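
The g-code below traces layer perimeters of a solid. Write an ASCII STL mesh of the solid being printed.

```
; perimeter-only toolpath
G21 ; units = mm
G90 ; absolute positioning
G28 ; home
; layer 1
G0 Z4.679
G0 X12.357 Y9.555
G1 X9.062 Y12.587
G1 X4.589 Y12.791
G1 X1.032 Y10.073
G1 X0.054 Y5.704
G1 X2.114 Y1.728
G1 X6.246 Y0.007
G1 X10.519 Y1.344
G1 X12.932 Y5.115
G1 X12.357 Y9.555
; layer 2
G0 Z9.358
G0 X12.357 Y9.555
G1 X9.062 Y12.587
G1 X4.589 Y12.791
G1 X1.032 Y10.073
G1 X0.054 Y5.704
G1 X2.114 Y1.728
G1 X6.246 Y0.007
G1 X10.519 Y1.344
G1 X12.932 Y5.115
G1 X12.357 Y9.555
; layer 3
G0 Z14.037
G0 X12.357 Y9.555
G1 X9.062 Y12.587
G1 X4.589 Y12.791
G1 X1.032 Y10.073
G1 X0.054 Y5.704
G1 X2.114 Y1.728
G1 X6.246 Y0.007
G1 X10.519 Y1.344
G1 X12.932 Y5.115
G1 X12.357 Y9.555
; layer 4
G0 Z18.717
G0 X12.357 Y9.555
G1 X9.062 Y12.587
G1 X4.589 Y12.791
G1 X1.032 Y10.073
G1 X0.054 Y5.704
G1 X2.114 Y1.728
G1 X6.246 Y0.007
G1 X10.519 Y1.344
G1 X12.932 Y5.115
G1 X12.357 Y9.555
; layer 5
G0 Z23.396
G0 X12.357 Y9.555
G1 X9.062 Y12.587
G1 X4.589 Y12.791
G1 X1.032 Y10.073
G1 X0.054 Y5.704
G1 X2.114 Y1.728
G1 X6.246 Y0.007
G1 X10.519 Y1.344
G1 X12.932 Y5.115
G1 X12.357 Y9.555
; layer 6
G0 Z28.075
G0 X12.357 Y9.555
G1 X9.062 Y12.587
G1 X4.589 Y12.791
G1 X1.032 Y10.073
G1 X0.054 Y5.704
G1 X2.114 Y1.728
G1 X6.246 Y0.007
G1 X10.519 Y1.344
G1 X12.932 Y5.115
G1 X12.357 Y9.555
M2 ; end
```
solid part
  facet normal 0.0000 0.0000 -1.0000
    outer loop
      vertex 4.589 12.791 0.000
      vertex 9.062 12.587 0.000
      vertex 12.357 9.555 0.000
    endloop
  endfacet
  facet normal 0.0000 0.0000 -1.0000
    outer loop
      vertex 1.032 10.073 0.000
      vertex 4.589 12.791 0.000
      vertex 12.357 9.555 0.000
    endloop
  endfacet
  facet normal 0.0000 0.0000 -1.0000
    outer loop
      vertex 0.054 5.704 0.000
      vertex 1.032 10.073 0.000
      vertex 12.357 9.555 0.000
    endloop
  endfacet
  facet normal 0.0000 0.0000 -1.0000
    outer loop
      vertex 2.114 1.728 0.000
      vertex 0.054 5.704 0.000
      vertex 12.357 9.555 0.000
    endloop
  endfacet
  facet normal 0.0000 0.0000 -1.0000
    outer loop
      vertex 6.246 0.007 0.000
      vertex 2.114 1.728 0.000
      vertex 12.357 9.555 0.000
    endloop
  endfacet
  facet normal 0.0000 0.0000 -1.0000
    outer loop
      vertex 10.519 1.344 0.000
      vertex 6.246 0.007 0.000
      vertex 12.357 9.555 0.000
    endloop
  endfacet
  facet normal 0.0000 0.0000 -1.0000
    outer loop
      vertex 12.932 5.115 0.000
      vertex 10.519 1.344 0.000
      vertex 12.357 9.555 0.000
    endloop
  endfacet
  facet normal 0.0000 0.0000 1.0000
    outer loop
      vertex 12.357 9.555 28.075
      vertex 9.062 12.587 28.075
      vertex 4.589 12.791 28.075
    endloop
  endfacet
  facet normal 0.0000 0.0000 1.0000
    outer loop
      vertex 12.357 9.555 28.075
      vertex 4.589 12.791 28.075
      vertex 1.032 10.073 28.075
    endloop
  endfacet
  facet normal 0.0000 0.0000 1.0000
    outer loop
      vertex 12.357 9.555 28.075
      vertex 1.032 10.073 28.075
      vertex 0.054 5.704 28.075
    endloop
  endfacet
  facet normal 0.0000 0.0000 1.0000
    outer loop
      vertex 12.357 9.555 28.075
      vertex 0.054 5.704 28.075
      vertex 2.114 1.728 28.075
    endloop
  endfacet
  facet normal 0.0000 0.0000 1.0000
    outer loop
      vertex 12.357 9.555 28.075
      vertex 2.114 1.728 28.075
      vertex 6.246 0.007 28.075
    endloop
  endfacet
  facet normal 0.0000 0.0000 1.0000
    outer loop
      vertex 12.357 9.555 28.075
      vertex 6.246 0.007 28.075
      vertex 10.519 1.344 28.075
    endloop
  endfacet
  facet normal 0.0000 0.0000 1.0000
    outer loop
      vertex 12.357 9.555 28.075
      vertex 10.519 1.344 28.075
      vertex 12.932 5.115 28.075
    endloop
  endfacet
  facet normal 0.6771 0.7359 0.0000
    outer loop
      vertex 12.357 9.555 0.000
      vertex 9.062 12.587 0.000
      vertex 9.062 12.587 28.075
    endloop
  endfacet
  facet normal 0.6771 0.7359 0.0000
    outer loop
      vertex 12.357 9.555 0.000
      vertex 9.062 12.587 28.075
      vertex 12.357 9.555 28.075
    endloop
  endfacet
  facet normal 0.0456 0.9990 0.0000
    outer loop
      vertex 9.062 12.587 0.000
      vertex 4.589 12.791 0.000
      vertex 4.589 12.791 28.075
    endloop
  endfacet
  facet normal 0.0456 0.9990 0.0000
    outer loop
      vertex 9.062 12.587 0.000
      vertex 4.589 12.791 28.075
      vertex 9.062 12.587 28.075
    endloop
  endfacet
  facet normal -0.6072 0.7946 0.0000
    outer loop
      vertex 4.589 12.791 0.000
      vertex 1.032 10.073 0.000
      vertex 1.032 10.073 28.075
    endloop
  endfacet
  facet normal -0.6072 0.7946 0.0000
    outer loop
      vertex 4.589 12.791 0.000
      vertex 1.032 10.073 28.075
      vertex 4.589 12.791 28.075
    endloop
  endfacet
  facet normal -0.9758 0.2184 0.0000
    outer loop
      vertex 1.032 10.073 0.000
      vertex 0.054 5.704 0.000
      vertex 0.054 5.704 28.075
    endloop
  endfacet
  facet normal -0.9758 0.2184 0.0000
    outer loop
      vertex 1.032 10.073 0.000
      vertex 0.054 5.704 28.075
      vertex 1.032 10.073 28.075
    endloop
  endfacet
  facet normal -0.8879 -0.4600 0.0000
    outer loop
      vertex 0.054 5.704 0.000
      vertex 2.114 1.728 0.000
      vertex 2.114 1.728 28.075
    endloop
  endfacet
  facet normal -0.8879 -0.4600 0.0000
    outer loop
      vertex 0.054 5.704 0.000
      vertex 2.114 1.728 28.075
      vertex 0.054 5.704 28.075
    endloop
  endfacet
  facet normal -0.3845 -0.9231 0.0000
    outer loop
      vertex 2.114 1.728 0.000
      vertex 6.246 0.007 0.000
      vertex 6.246 0.007 28.075
    endloop
  endfacet
  facet normal -0.3845 -0.9231 0.0000
    outer loop
      vertex 2.114 1.728 0.000
      vertex 6.246 0.007 28.075
      vertex 2.114 1.728 28.075
    endloop
  endfacet
  facet normal 0.2986 -0.9544 0.0000
    outer loop
      vertex 6.246 0.007 0.000
      vertex 10.519 1.344 0.000
      vertex 10.519 1.344 28.075
    endloop
  endfacet
  facet normal 0.2986 -0.9544 0.0000
    outer loop
      vertex 6.246 0.007 0.000
      vertex 10.519 1.344 28.075
      vertex 6.246 0.007 28.075
    endloop
  endfacet
  facet normal 0.8423 -0.5390 0.0000
    outer loop
      vertex 10.519 1.344 0.000
      vertex 12.932 5.115 0.000
      vertex 12.932 5.115 28.075
    endloop
  endfacet
  facet normal 0.8423 -0.5390 0.0000
    outer loop
      vertex 10.519 1.344 0.000
      vertex 12.932 5.115 28.075
      vertex 10.519 1.344 28.075
    endloop
  endfacet
  facet normal 0.9917 0.1284 0.0000
    outer loop
      vertex 12.932 5.115 0.000
      vertex 12.357 9.555 0.000
      vertex 12.357 9.555 28.075
    endloop
  endfacet
  facet normal 0.9917 0.1284 0.0000
    outer loop
      vertex 12.932 5.115 0.000
      vertex 12.357 9.555 28.075
      vertex 12.932 5.115 28.075
    endloop
  endfacet
endsolid part

The G0 Z moves step by Δz≈4.679 mm. Every layer's G1 loop is the same polygon, so the solid is a straight extrusion of it from z=0 to z≈28.1. Closing with flat bottom and top caps and triangulating gives 32 facets — a regular 9-sided prism (a cylinder approximated with 9 flat sides), circumscribed radius ≈ 6.54 mm, height ≈ 28.1 mm.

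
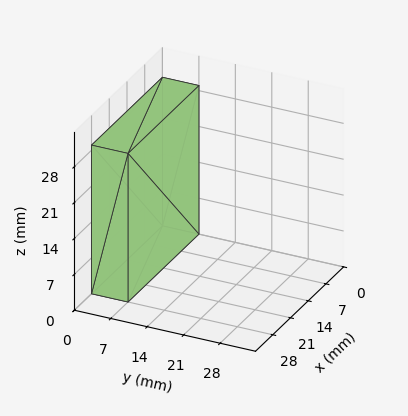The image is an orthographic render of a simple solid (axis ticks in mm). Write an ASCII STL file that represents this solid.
Reading the render: the shape is a rectangular box, roughly 28 × 7 mm footprint and 29 mm tall (dimensions read to the nearest mm from the axis ticks). For the STL, each face is triangulated and given an outward normal.

solid part
  facet normal 0.0000 0.0000 -1.0000
    outer loop
      vertex 28.0 7.0 0.0
      vertex 28.0 0.0 0.0
      vertex 0.0 0.0 0.0
    endloop
  endfacet
  facet normal 0.0000 0.0000 -1.0000
    outer loop
      vertex 0.0 7.0 0.0
      vertex 28.0 7.0 0.0
      vertex 0.0 0.0 0.0
    endloop
  endfacet
  facet normal 0.0000 0.0000 1.0000
    outer loop
      vertex 0.0 0.0 29.0
      vertex 28.0 0.0 29.0
      vertex 28.0 7.0 29.0
    endloop
  endfacet
  facet normal 0.0000 0.0000 1.0000
    outer loop
      vertex 0.0 0.0 29.0
      vertex 28.0 7.0 29.0
      vertex 0.0 7.0 29.0
    endloop
  endfacet
  facet normal 0.0000 -1.0000 0.0000
    outer loop
      vertex 0.0 0.0 0.0
      vertex 28.0 0.0 0.0
      vertex 28.0 0.0 29.0
    endloop
  endfacet
  facet normal 0.0000 -1.0000 0.0000
    outer loop
      vertex 0.0 0.0 0.0
      vertex 28.0 0.0 29.0
      vertex 0.0 0.0 29.0
    endloop
  endfacet
  facet normal 0.0000 1.0000 0.0000
    outer loop
      vertex 28.0 7.0 29.0
      vertex 28.0 7.0 0.0
      vertex 0.0 7.0 0.0
    endloop
  endfacet
  facet normal 0.0000 1.0000 0.0000
    outer loop
      vertex 0.0 7.0 29.0
      vertex 28.0 7.0 29.0
      vertex 0.0 7.0 0.0
    endloop
  endfacet
  facet normal -1.0000 0.0000 0.0000
    outer loop
      vertex 0.0 7.0 29.0
      vertex 0.0 7.0 0.0
      vertex 0.0 0.0 0.0
    endloop
  endfacet
  facet normal -1.0000 0.0000 0.0000
    outer loop
      vertex 0.0 0.0 29.0
      vertex 0.0 7.0 29.0
      vertex 0.0 0.0 0.0
    endloop
  endfacet
  facet normal 1.0000 0.0000 0.0000
    outer loop
      vertex 28.0 0.0 0.0
      vertex 28.0 7.0 0.0
      vertex 28.0 7.0 29.0
    endloop
  endfacet
  facet normal 1.0000 0.0000 0.0000
    outer loop
      vertex 28.0 0.0 0.0
      vertex 28.0 7.0 29.0
      vertex 28.0 0.0 29.0
    endloop
  endfacet
endsolid part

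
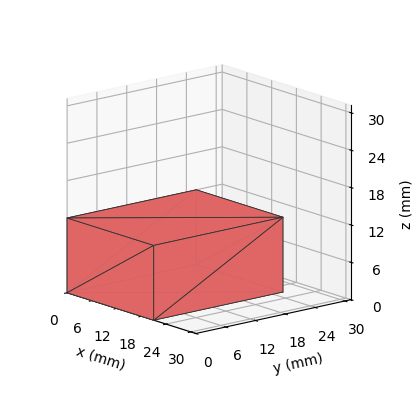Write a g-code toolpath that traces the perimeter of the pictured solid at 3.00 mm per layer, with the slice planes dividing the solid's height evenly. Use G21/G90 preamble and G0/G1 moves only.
Reading the render: the shape is a rectangular box, roughly 21 × 26 mm footprint and 12 mm tall (dimensions read to the nearest mm from the axis ticks). For the g-code, the solid's height is divided into equal slices at the stated Δz and each level perimeter traced with G1 moves after a G0 lift.

; perimeter-only toolpath
G21 ; units = mm
G90 ; absolute positioning
G28 ; home
; layer 1
G0 Z3.00
G0 X0.00 Y0.00
G1 X21.00 Y0.00
G1 X21.00 Y26.00
G1 X0.00 Y26.00
G1 X0.00 Y0.00
; layer 2
G0 Z6.00
G0 X0.00 Y0.00
G1 X21.00 Y0.00
G1 X21.00 Y26.00
G1 X0.00 Y26.00
G1 X0.00 Y0.00
; layer 3
G0 Z9.00
G0 X0.00 Y0.00
G1 X21.00 Y0.00
G1 X21.00 Y26.00
G1 X0.00 Y26.00
G1 X0.00 Y0.00
; layer 4
G0 Z12.00
G0 X0.00 Y0.00
G1 X21.00 Y0.00
G1 X21.00 Y26.00
G1 X0.00 Y26.00
G1 X0.00 Y0.00
M2 ; end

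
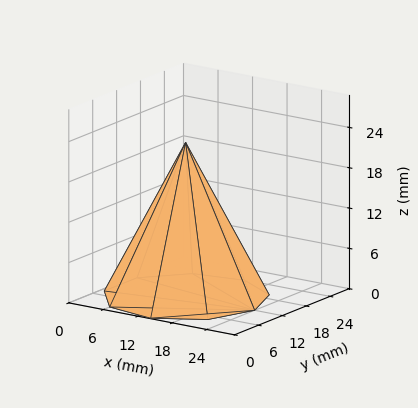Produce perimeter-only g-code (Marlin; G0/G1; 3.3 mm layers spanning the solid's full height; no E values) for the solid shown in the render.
Reading the render: the shape is a regular 9-sided pyramid, base circumscribed radius ≈ 12 mm, apex at z ≈ 23 mm (dimensions read to the nearest mm from the axis ticks). For the g-code, the solid's height is divided into equal slices at the stated Δz and each level perimeter traced with G1 moves after a G0 lift.

; perimeter-only toolpath
G21 ; units = mm
G90 ; absolute positioning
G28 ; home
; layer 1
G0 Z3.3
G0 X22.3 Y12.0
G1 X19.9 Y18.6
G1 X13.8 Y22.1
G1 X6.9 Y20.9
G1 X2.3 Y15.5
G1 X2.3 Y8.5
G1 X6.9 Y3.1
G1 X13.8 Y1.9
G1 X19.9 Y5.4
G1 X22.3 Y12.0
; layer 2
G0 Z6.6
G0 X20.6 Y12.0
G1 X18.6 Y17.5
G1 X13.5 Y20.4
G1 X7.7 Y19.4
G1 X3.9 Y14.9
G1 X3.9 Y9.1
G1 X7.7 Y4.6
G1 X13.5 Y3.6
G1 X18.6 Y6.5
G1 X20.6 Y12.0
; layer 3
G0 Z9.9
G0 X18.9 Y12.0
G1 X17.3 Y16.4
G1 X13.2 Y18.7
G1 X8.6 Y17.9
G1 X5.5 Y14.3
G1 X5.5 Y9.7
G1 X8.6 Y6.1
G1 X13.2 Y5.3
G1 X17.3 Y7.6
G1 X18.9 Y12.0
; layer 4
G0 Z13.1
G0 X17.1 Y12.0
G1 X15.9 Y15.3
G1 X12.9 Y17.1
G1 X9.4 Y16.5
G1 X7.2 Y13.8
G1 X7.2 Y10.2
G1 X9.4 Y7.5
G1 X12.9 Y6.9
G1 X15.9 Y8.7
G1 X17.1 Y12.0
; layer 5
G0 Z16.4
G0 X15.4 Y12.0
G1 X14.6 Y14.2
G1 X12.6 Y15.4
G1 X10.3 Y15.0
G1 X8.8 Y13.2
G1 X8.8 Y10.8
G1 X10.3 Y9.0
G1 X12.6 Y8.6
G1 X14.6 Y9.8
G1 X15.4 Y12.0
; layer 6
G0 Z19.7
G0 X13.7 Y12.0
G1 X13.3 Y13.1
G1 X12.3 Y13.7
G1 X11.1 Y13.5
G1 X10.4 Y12.6
G1 X10.4 Y11.4
G1 X11.1 Y10.5
G1 X12.3 Y10.3
G1 X13.3 Y10.9
G1 X13.7 Y12.0
M2 ; end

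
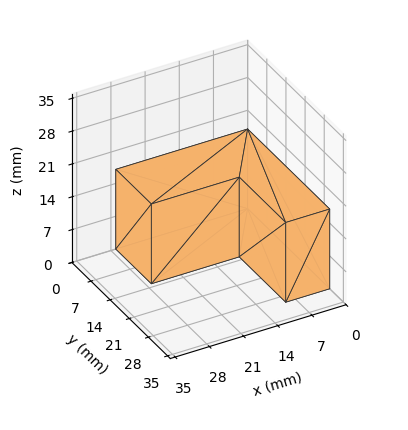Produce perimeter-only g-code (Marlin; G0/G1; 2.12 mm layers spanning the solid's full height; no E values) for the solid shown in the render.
Reading the render: the shape is an L-shaped prism: outer 27 × 30 mm, arm thicknesses ≈ 13 mm (horizontal) and 9 mm (vertical), extruded 17 mm in z (dimensions read to the nearest mm from the axis ticks). For the g-code, the solid's height is divided into equal slices at the stated Δz and each level perimeter traced with G1 moves after a G0 lift.

; perimeter-only toolpath
G21 ; units = mm
G90 ; absolute positioning
G28 ; home
; layer 1
G0 Z2.12
G0 X0.00 Y0.00
G1 X27.00 Y0.00
G1 X27.00 Y13.00
G1 X9.00 Y13.00
G1 X9.00 Y30.00
G1 X0.00 Y30.00
G1 X0.00 Y0.00
; layer 2
G0 Z4.25
G0 X0.00 Y0.00
G1 X27.00 Y0.00
G1 X27.00 Y13.00
G1 X9.00 Y13.00
G1 X9.00 Y30.00
G1 X0.00 Y30.00
G1 X0.00 Y0.00
; layer 3
G0 Z6.38
G0 X0.00 Y0.00
G1 X27.00 Y0.00
G1 X27.00 Y13.00
G1 X9.00 Y13.00
G1 X9.00 Y30.00
G1 X0.00 Y30.00
G1 X0.00 Y0.00
; layer 4
G0 Z8.50
G0 X0.00 Y0.00
G1 X27.00 Y0.00
G1 X27.00 Y13.00
G1 X9.00 Y13.00
G1 X9.00 Y30.00
G1 X0.00 Y30.00
G1 X0.00 Y0.00
; layer 5
G0 Z10.62
G0 X0.00 Y0.00
G1 X27.00 Y0.00
G1 X27.00 Y13.00
G1 X9.00 Y13.00
G1 X9.00 Y30.00
G1 X0.00 Y30.00
G1 X0.00 Y0.00
; layer 6
G0 Z12.75
G0 X0.00 Y0.00
G1 X27.00 Y0.00
G1 X27.00 Y13.00
G1 X9.00 Y13.00
G1 X9.00 Y30.00
G1 X0.00 Y30.00
G1 X0.00 Y0.00
; layer 7
G0 Z14.88
G0 X0.00 Y0.00
G1 X27.00 Y0.00
G1 X27.00 Y13.00
G1 X9.00 Y13.00
G1 X9.00 Y30.00
G1 X0.00 Y30.00
G1 X0.00 Y0.00
; layer 8
G0 Z17.00
G0 X0.00 Y0.00
G1 X27.00 Y0.00
G1 X27.00 Y13.00
G1 X9.00 Y13.00
G1 X9.00 Y30.00
G1 X0.00 Y30.00
G1 X0.00 Y0.00
M2 ; end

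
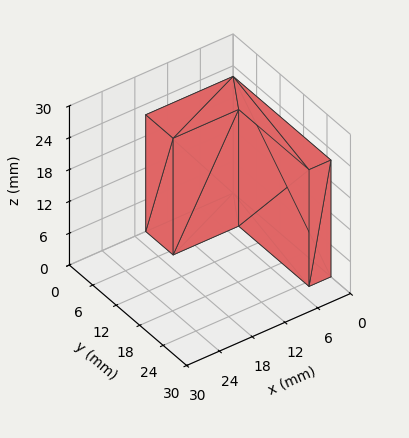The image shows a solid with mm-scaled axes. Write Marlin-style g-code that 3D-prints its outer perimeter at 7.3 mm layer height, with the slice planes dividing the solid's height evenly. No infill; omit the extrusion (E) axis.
Reading the render: the shape is an L-shaped prism: outer 16 × 25 mm, arm thicknesses ≈ 7 mm (horizontal) and 4 mm (vertical), extruded 22 mm in z (dimensions read to the nearest mm from the axis ticks). For the g-code, the solid's height is divided into equal slices at the stated Δz and each level perimeter traced with G1 moves after a G0 lift.

; perimeter-only toolpath
G21 ; units = mm
G90 ; absolute positioning
G28 ; home
; layer 1
G0 Z7.3
G0 X0.0 Y0.0
G1 X16.0 Y0.0
G1 X16.0 Y7.0
G1 X4.0 Y7.0
G1 X4.0 Y25.0
G1 X0.0 Y25.0
G1 X0.0 Y0.0
; layer 2
G0 Z14.7
G0 X0.0 Y0.0
G1 X16.0 Y0.0
G1 X16.0 Y7.0
G1 X4.0 Y7.0
G1 X4.0 Y25.0
G1 X0.0 Y25.0
G1 X0.0 Y0.0
; layer 3
G0 Z22.0
G0 X0.0 Y0.0
G1 X16.0 Y0.0
G1 X16.0 Y7.0
G1 X4.0 Y7.0
G1 X4.0 Y25.0
G1 X0.0 Y25.0
G1 X0.0 Y0.0
M2 ; end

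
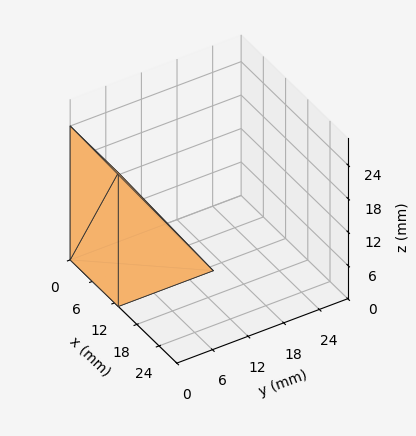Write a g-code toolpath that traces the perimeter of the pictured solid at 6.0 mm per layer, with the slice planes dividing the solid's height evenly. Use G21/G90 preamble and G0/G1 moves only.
Reading the render: the shape is a wedge (ramp): 13 × 16 mm base, rising to 24 mm along the y=0 edge and sloping linearly to z=0 at y=16 (dimensions read to the nearest mm from the axis ticks). For the g-code, the solid's height is divided into equal slices at the stated Δz and each level perimeter traced with G1 moves after a G0 lift.

; perimeter-only toolpath
G21 ; units = mm
G90 ; absolute positioning
G28 ; home
; layer 1
G0 Z6.0
G0 X0.0 Y0.0
G1 X13.0 Y0.0
G1 X13.0 Y12.0
G1 X0.0 Y12.0
G1 X0.0 Y0.0
; layer 2
G0 Z12.0
G0 X0.0 Y0.0
G1 X13.0 Y0.0
G1 X13.0 Y8.0
G1 X0.0 Y8.0
G1 X0.0 Y0.0
; layer 3
G0 Z18.0
G0 X0.0 Y0.0
G1 X13.0 Y0.0
G1 X13.0 Y4.0
G1 X0.0 Y4.0
G1 X0.0 Y0.0
M2 ; end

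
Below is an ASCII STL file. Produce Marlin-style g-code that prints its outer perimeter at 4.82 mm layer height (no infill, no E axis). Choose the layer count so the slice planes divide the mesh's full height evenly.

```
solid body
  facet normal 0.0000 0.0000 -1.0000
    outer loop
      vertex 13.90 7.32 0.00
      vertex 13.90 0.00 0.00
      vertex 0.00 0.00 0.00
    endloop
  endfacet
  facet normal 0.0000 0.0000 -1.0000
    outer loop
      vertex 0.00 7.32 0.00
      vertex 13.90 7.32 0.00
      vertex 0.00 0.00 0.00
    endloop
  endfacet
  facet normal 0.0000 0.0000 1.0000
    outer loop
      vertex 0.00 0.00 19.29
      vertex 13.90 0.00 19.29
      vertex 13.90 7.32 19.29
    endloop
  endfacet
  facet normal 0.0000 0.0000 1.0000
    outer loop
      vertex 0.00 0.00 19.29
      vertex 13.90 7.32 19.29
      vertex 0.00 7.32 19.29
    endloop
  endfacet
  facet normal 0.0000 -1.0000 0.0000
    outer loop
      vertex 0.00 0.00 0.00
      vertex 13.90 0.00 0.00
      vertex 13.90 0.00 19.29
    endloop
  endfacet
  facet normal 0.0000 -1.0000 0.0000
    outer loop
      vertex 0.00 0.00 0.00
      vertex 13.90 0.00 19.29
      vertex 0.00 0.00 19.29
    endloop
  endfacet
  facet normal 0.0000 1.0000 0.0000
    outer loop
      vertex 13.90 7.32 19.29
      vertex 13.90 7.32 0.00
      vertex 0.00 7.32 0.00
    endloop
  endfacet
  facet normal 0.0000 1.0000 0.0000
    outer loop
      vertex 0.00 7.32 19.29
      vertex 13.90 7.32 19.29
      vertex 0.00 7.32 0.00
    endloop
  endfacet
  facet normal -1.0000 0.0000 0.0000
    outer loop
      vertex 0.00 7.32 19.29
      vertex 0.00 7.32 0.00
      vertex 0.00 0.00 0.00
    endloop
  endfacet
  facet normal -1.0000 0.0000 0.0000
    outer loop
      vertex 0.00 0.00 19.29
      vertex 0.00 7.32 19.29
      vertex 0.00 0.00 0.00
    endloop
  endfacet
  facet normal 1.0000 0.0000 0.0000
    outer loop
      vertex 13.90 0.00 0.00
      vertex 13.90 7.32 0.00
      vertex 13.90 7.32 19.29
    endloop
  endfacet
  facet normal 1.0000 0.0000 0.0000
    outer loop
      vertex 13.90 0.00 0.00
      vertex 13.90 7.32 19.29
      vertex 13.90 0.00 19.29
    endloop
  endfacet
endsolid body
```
; perimeter-only toolpath
G21 ; units = mm
G90 ; absolute positioning
G28 ; home
; layer 1
G0 Z4.82
G0 X0.00 Y0.00
G1 X13.90 Y0.00
G1 X13.90 Y7.32
G1 X0.00 Y7.32
G1 X0.00 Y0.00
; layer 2
G0 Z9.64
G0 X0.00 Y0.00
G1 X13.90 Y0.00
G1 X13.90 Y7.32
G1 X0.00 Y7.32
G1 X0.00 Y0.00
; layer 3
G0 Z14.47
G0 X0.00 Y0.00
G1 X13.90 Y0.00
G1 X13.90 Y7.32
G1 X0.00 Y7.32
G1 X0.00 Y0.00
; layer 4
G0 Z19.29
G0 X0.00 Y0.00
G1 X13.90 Y0.00
G1 X13.90 Y7.32
G1 X0.00 Y7.32
G1 X0.00 Y0.00
M2 ; end

The solid is a rectangular box, roughly 13.9 × 7.32 mm footprint and 19.3 mm tall. Slicing at Δz = 4.82 mm — 4 equal slices spanning the solid's height, so layer i sits at z = i·h/4 — gives 4 non-empty perimeters. Each is a 4-segment closed polygon; G0 lifts to the layer z and rapids to the start vertex, then G1 traces the edges.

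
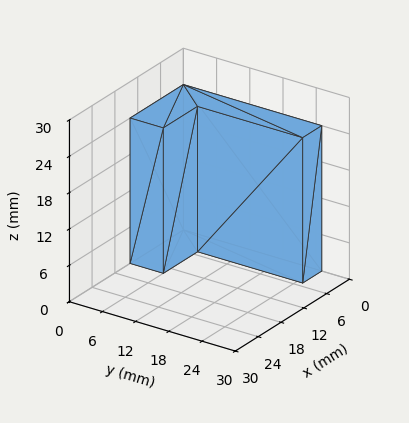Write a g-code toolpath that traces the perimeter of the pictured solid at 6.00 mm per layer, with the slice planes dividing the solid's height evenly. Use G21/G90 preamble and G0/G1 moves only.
Reading the render: the shape is an L-shaped prism: outer 14 × 25 mm, arm thicknesses ≈ 6 mm (horizontal) and 5 mm (vertical), extruded 24 mm in z (dimensions read to the nearest mm from the axis ticks). For the g-code, the solid's height is divided into equal slices at the stated Δz and each level perimeter traced with G1 moves after a G0 lift.

; perimeter-only toolpath
G21 ; units = mm
G90 ; absolute positioning
G28 ; home
; layer 1
G0 Z6.00
G0 X0.00 Y0.00
G1 X14.00 Y0.00
G1 X14.00 Y6.00
G1 X5.00 Y6.00
G1 X5.00 Y25.00
G1 X0.00 Y25.00
G1 X0.00 Y0.00
; layer 2
G0 Z12.00
G0 X0.00 Y0.00
G1 X14.00 Y0.00
G1 X14.00 Y6.00
G1 X5.00 Y6.00
G1 X5.00 Y25.00
G1 X0.00 Y25.00
G1 X0.00 Y0.00
; layer 3
G0 Z18.00
G0 X0.00 Y0.00
G1 X14.00 Y0.00
G1 X14.00 Y6.00
G1 X5.00 Y6.00
G1 X5.00 Y25.00
G1 X0.00 Y25.00
G1 X0.00 Y0.00
; layer 4
G0 Z24.00
G0 X0.00 Y0.00
G1 X14.00 Y0.00
G1 X14.00 Y6.00
G1 X5.00 Y6.00
G1 X5.00 Y25.00
G1 X0.00 Y25.00
G1 X0.00 Y0.00
M2 ; end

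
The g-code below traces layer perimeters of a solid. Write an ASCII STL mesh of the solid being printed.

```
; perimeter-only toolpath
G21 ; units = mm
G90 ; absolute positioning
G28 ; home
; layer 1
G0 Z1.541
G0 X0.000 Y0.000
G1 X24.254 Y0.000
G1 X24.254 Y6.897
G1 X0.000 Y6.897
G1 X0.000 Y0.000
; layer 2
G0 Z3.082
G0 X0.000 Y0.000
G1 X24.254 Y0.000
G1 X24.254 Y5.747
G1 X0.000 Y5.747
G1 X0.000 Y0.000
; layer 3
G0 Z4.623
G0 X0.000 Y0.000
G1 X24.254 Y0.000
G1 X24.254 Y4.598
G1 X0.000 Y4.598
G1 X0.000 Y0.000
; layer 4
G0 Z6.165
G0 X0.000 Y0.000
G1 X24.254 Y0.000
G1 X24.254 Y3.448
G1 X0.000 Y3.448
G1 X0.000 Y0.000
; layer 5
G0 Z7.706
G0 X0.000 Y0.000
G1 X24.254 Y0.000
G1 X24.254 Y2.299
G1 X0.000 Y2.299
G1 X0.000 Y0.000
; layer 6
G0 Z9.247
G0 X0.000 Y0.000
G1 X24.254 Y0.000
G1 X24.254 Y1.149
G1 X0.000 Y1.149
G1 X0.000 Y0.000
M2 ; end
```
solid part
  facet normal 0.0000 0.0000 -1.0000
    outer loop
      vertex 24.254 8.046 0.000
      vertex 24.254 0.000 0.000
      vertex 0.000 0.000 0.000
    endloop
  endfacet
  facet normal 0.0000 0.0000 -1.0000
    outer loop
      vertex 0.000 8.046 0.000
      vertex 24.254 8.046 0.000
      vertex 0.000 0.000 0.000
    endloop
  endfacet
  facet normal 0.0000 -1.0000 0.0000
    outer loop
      vertex 0.000 0.000 0.000
      vertex 24.254 0.000 0.000
      vertex 24.254 0.000 10.788
    endloop
  endfacet
  facet normal 0.0000 -1.0000 0.0000
    outer loop
      vertex 0.000 0.000 0.000
      vertex 24.254 0.000 10.788
      vertex 0.000 0.000 10.788
    endloop
  endfacet
  facet normal 0.0000 0.8016 0.5979
    outer loop
      vertex 0.000 0.000 10.788
      vertex 24.254 0.000 10.788
      vertex 24.254 8.046 0.000
    endloop
  endfacet
  facet normal 0.0000 0.8016 0.5979
    outer loop
      vertex 0.000 0.000 10.788
      vertex 24.254 8.046 0.000
      vertex 0.000 8.046 0.000
    endloop
  endfacet
  facet normal -1.0000 0.0000 0.0000
    outer loop
      vertex 0.000 0.000 10.788
      vertex 0.000 8.046 0.000
      vertex 0.000 0.000 0.000
    endloop
  endfacet
  facet normal 1.0000 0.0000 0.0000
    outer loop
      vertex 24.254 0.000 0.000
      vertex 24.254 8.046 0.000
      vertex 24.254 0.000 10.788
    endloop
  endfacet
endsolid part

The G0 Z moves step by Δz≈1.541 mm. The G1 loops shrink linearly with z, so the solid tapers from its base footprint up to z≈10.8. Closing with a flat bottom cap and the tapered top and triangulating gives 8 facets — a wedge (ramp): 24.3 × 8.05 mm base, rising to 10.8 mm along the y=0 edge and sloping linearly to z=0 at y=8.05.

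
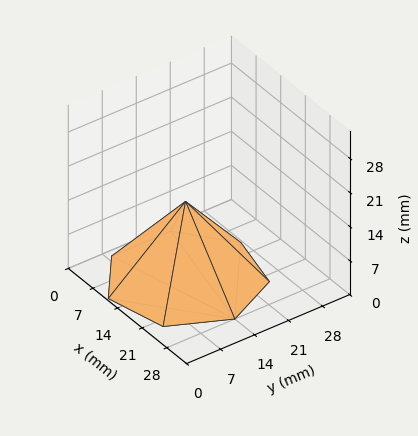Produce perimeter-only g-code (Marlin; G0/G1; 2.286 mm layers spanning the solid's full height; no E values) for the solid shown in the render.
Reading the render: the shape is a regular 7-sided pyramid, base circumscribed radius ≈ 14 mm, apex at z ≈ 16 mm (dimensions read to the nearest mm from the axis ticks). For the g-code, the solid's height is divided into equal slices at the stated Δz and each level perimeter traced with G1 moves after a G0 lift.

; perimeter-only toolpath
G21 ; units = mm
G90 ; absolute positioning
G28 ; home
; layer 1
G0 Z2.286
G0 X26.000 Y14.000
G1 X21.482 Y23.382
G1 X11.330 Y25.699
G1 X3.188 Y19.206
G1 X3.188 Y8.794
G1 X11.330 Y2.301
G1 X21.482 Y4.618
G1 X26.000 Y14.000
; layer 2
G0 Z4.571
G0 X24.000 Y14.000
G1 X20.235 Y21.819
G1 X11.775 Y23.749
G1 X4.990 Y18.339
G1 X4.990 Y9.661
G1 X11.775 Y4.251
G1 X20.235 Y6.181
G1 X24.000 Y14.000
; layer 3
G0 Z6.857
G0 X22.000 Y14.000
G1 X18.988 Y20.255
G1 X12.220 Y21.799
G1 X6.792 Y17.471
G1 X6.792 Y10.529
G1 X12.220 Y6.201
G1 X18.988 Y7.745
G1 X22.000 Y14.000
; layer 4
G0 Z9.143
G0 X20.000 Y14.000
G1 X17.741 Y18.691
G1 X12.665 Y19.850
G1 X8.594 Y16.603
G1 X8.594 Y11.397
G1 X12.665 Y8.150
G1 X17.741 Y9.309
G1 X20.000 Y14.000
; layer 5
G0 Z11.429
G0 X18.000 Y14.000
G1 X16.494 Y17.127
G1 X13.110 Y17.900
G1 X10.396 Y15.735
G1 X10.396 Y12.265
G1 X13.110 Y10.100
G1 X16.494 Y10.873
G1 X18.000 Y14.000
; layer 6
G0 Z13.714
G0 X16.000 Y14.000
G1 X15.247 Y15.564
G1 X13.555 Y15.950
G1 X12.198 Y14.868
G1 X12.198 Y13.132
G1 X13.555 Y12.050
G1 X15.247 Y12.436
G1 X16.000 Y14.000
M2 ; end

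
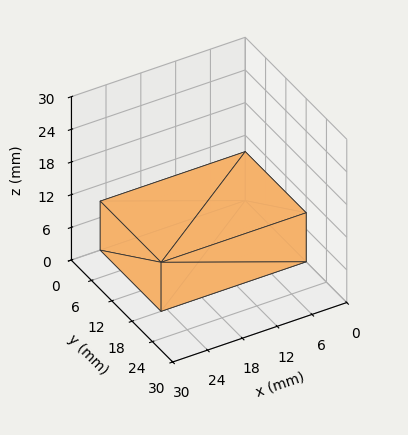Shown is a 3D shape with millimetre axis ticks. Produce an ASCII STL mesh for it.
Reading the render: the shape is a rectangular box, roughly 25 × 18 mm footprint and 9 mm tall (dimensions read to the nearest mm from the axis ticks). For the STL, each face is triangulated and given an outward normal.

solid part
  facet normal 0.0000 0.0000 -1.0000
    outer loop
      vertex 25.00 18.00 0.00
      vertex 25.00 0.00 0.00
      vertex 0.00 0.00 0.00
    endloop
  endfacet
  facet normal 0.0000 0.0000 -1.0000
    outer loop
      vertex 0.00 18.00 0.00
      vertex 25.00 18.00 0.00
      vertex 0.00 0.00 0.00
    endloop
  endfacet
  facet normal 0.0000 0.0000 1.0000
    outer loop
      vertex 0.00 0.00 9.00
      vertex 25.00 0.00 9.00
      vertex 25.00 18.00 9.00
    endloop
  endfacet
  facet normal 0.0000 0.0000 1.0000
    outer loop
      vertex 0.00 0.00 9.00
      vertex 25.00 18.00 9.00
      vertex 0.00 18.00 9.00
    endloop
  endfacet
  facet normal 0.0000 -1.0000 0.0000
    outer loop
      vertex 0.00 0.00 0.00
      vertex 25.00 0.00 0.00
      vertex 25.00 0.00 9.00
    endloop
  endfacet
  facet normal 0.0000 -1.0000 0.0000
    outer loop
      vertex 0.00 0.00 0.00
      vertex 25.00 0.00 9.00
      vertex 0.00 0.00 9.00
    endloop
  endfacet
  facet normal 0.0000 1.0000 0.0000
    outer loop
      vertex 25.00 18.00 9.00
      vertex 25.00 18.00 0.00
      vertex 0.00 18.00 0.00
    endloop
  endfacet
  facet normal 0.0000 1.0000 0.0000
    outer loop
      vertex 0.00 18.00 9.00
      vertex 25.00 18.00 9.00
      vertex 0.00 18.00 0.00
    endloop
  endfacet
  facet normal -1.0000 0.0000 0.0000
    outer loop
      vertex 0.00 18.00 9.00
      vertex 0.00 18.00 0.00
      vertex 0.00 0.00 0.00
    endloop
  endfacet
  facet normal -1.0000 0.0000 0.0000
    outer loop
      vertex 0.00 0.00 9.00
      vertex 0.00 18.00 9.00
      vertex 0.00 0.00 0.00
    endloop
  endfacet
  facet normal 1.0000 0.0000 0.0000
    outer loop
      vertex 25.00 0.00 0.00
      vertex 25.00 18.00 0.00
      vertex 25.00 18.00 9.00
    endloop
  endfacet
  facet normal 1.0000 0.0000 0.0000
    outer loop
      vertex 25.00 0.00 0.00
      vertex 25.00 18.00 9.00
      vertex 25.00 0.00 9.00
    endloop
  endfacet
endsolid part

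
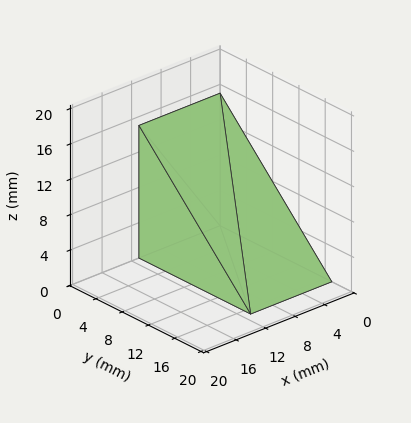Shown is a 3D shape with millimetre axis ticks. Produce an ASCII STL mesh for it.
Reading the render: the shape is a wedge (ramp): 11 × 17 mm base, rising to 15 mm along the y=0 edge and sloping linearly to z=0 at y=17 (dimensions read to the nearest mm from the axis ticks). For the STL, each face is triangulated and given an outward normal.

solid part
  facet normal 0.0000 0.0000 -1.0000
    outer loop
      vertex 11.00 17.00 0.00
      vertex 11.00 0.00 0.00
      vertex 0.00 0.00 0.00
    endloop
  endfacet
  facet normal 0.0000 0.0000 -1.0000
    outer loop
      vertex 0.00 17.00 0.00
      vertex 11.00 17.00 0.00
      vertex 0.00 0.00 0.00
    endloop
  endfacet
  facet normal 0.0000 -1.0000 0.0000
    outer loop
      vertex 0.00 0.00 0.00
      vertex 11.00 0.00 0.00
      vertex 11.00 0.00 15.00
    endloop
  endfacet
  facet normal 0.0000 -1.0000 0.0000
    outer loop
      vertex 0.00 0.00 0.00
      vertex 11.00 0.00 15.00
      vertex 0.00 0.00 15.00
    endloop
  endfacet
  facet normal 0.0000 0.6616 0.7498
    outer loop
      vertex 0.00 0.00 15.00
      vertex 11.00 0.00 15.00
      vertex 11.00 17.00 0.00
    endloop
  endfacet
  facet normal 0.0000 0.6616 0.7498
    outer loop
      vertex 0.00 0.00 15.00
      vertex 11.00 17.00 0.00
      vertex 0.00 17.00 0.00
    endloop
  endfacet
  facet normal -1.0000 0.0000 0.0000
    outer loop
      vertex 0.00 0.00 15.00
      vertex 0.00 17.00 0.00
      vertex 0.00 0.00 0.00
    endloop
  endfacet
  facet normal 1.0000 0.0000 0.0000
    outer loop
      vertex 11.00 0.00 0.00
      vertex 11.00 17.00 0.00
      vertex 11.00 0.00 15.00
    endloop
  endfacet
endsolid part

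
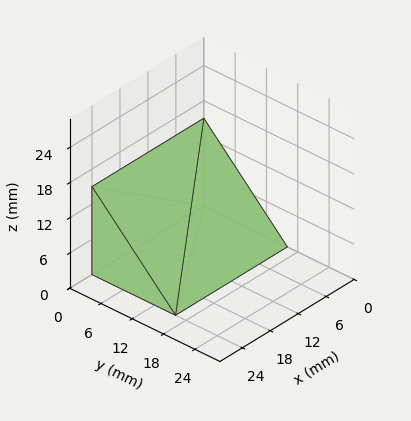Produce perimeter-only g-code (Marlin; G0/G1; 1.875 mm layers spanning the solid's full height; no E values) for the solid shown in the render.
Reading the render: the shape is a wedge (ramp): 24 × 16 mm base, rising to 15 mm along the y=0 edge and sloping linearly to z=0 at y=16 (dimensions read to the nearest mm from the axis ticks). For the g-code, the solid's height is divided into equal slices at the stated Δz and each level perimeter traced with G1 moves after a G0 lift.

; perimeter-only toolpath
G21 ; units = mm
G90 ; absolute positioning
G28 ; home
; layer 1
G0 Z1.875
G0 X0.000 Y0.000
G1 X24.000 Y0.000
G1 X24.000 Y14.000
G1 X0.000 Y14.000
G1 X0.000 Y0.000
; layer 2
G0 Z3.750
G0 X0.000 Y0.000
G1 X24.000 Y0.000
G1 X24.000 Y12.000
G1 X0.000 Y12.000
G1 X0.000 Y0.000
; layer 3
G0 Z5.625
G0 X0.000 Y0.000
G1 X24.000 Y0.000
G1 X24.000 Y10.000
G1 X0.000 Y10.000
G1 X0.000 Y0.000
; layer 4
G0 Z7.500
G0 X0.000 Y0.000
G1 X24.000 Y0.000
G1 X24.000 Y8.000
G1 X0.000 Y8.000
G1 X0.000 Y0.000
; layer 5
G0 Z9.375
G0 X0.000 Y0.000
G1 X24.000 Y0.000
G1 X24.000 Y6.000
G1 X0.000 Y6.000
G1 X0.000 Y0.000
; layer 6
G0 Z11.250
G0 X0.000 Y0.000
G1 X24.000 Y0.000
G1 X24.000 Y4.000
G1 X0.000 Y4.000
G1 X0.000 Y0.000
; layer 7
G0 Z13.125
G0 X0.000 Y0.000
G1 X24.000 Y0.000
G1 X24.000 Y2.000
G1 X0.000 Y2.000
G1 X0.000 Y0.000
M2 ; end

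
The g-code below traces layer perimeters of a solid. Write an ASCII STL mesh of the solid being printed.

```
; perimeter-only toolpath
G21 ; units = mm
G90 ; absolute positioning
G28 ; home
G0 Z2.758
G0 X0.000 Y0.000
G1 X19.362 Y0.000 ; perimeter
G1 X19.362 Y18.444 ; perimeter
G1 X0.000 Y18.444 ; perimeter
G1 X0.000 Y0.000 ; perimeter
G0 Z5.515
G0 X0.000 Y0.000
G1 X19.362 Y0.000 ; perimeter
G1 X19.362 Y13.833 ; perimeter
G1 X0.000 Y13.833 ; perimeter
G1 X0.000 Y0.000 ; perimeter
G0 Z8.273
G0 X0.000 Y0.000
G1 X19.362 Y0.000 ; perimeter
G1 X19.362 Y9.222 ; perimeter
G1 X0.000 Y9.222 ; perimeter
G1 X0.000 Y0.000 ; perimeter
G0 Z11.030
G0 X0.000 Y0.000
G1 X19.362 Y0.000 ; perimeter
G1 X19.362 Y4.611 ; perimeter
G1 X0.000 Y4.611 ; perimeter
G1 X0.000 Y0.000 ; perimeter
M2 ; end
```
solid part
  facet normal 0.0000 0.0000 -1.0000
    outer loop
      vertex 19.362 23.055 0.000
      vertex 19.362 0.000 0.000
      vertex 0.000 0.000 0.000
    endloop
  endfacet
  facet normal 0.0000 0.0000 -1.0000
    outer loop
      vertex 0.000 23.055 0.000
      vertex 19.362 23.055 0.000
      vertex 0.000 0.000 0.000
    endloop
  endfacet
  facet normal 0.0000 -1.0000 0.0000
    outer loop
      vertex 0.000 0.000 0.000
      vertex 19.362 0.000 0.000
      vertex 19.362 0.000 13.788
    endloop
  endfacet
  facet normal 0.0000 -1.0000 0.0000
    outer loop
      vertex 0.000 0.000 0.000
      vertex 19.362 0.000 13.788
      vertex 0.000 0.000 13.788
    endloop
  endfacet
  facet normal 0.0000 0.5133 0.8582
    outer loop
      vertex 0.000 0.000 13.788
      vertex 19.362 0.000 13.788
      vertex 19.362 23.055 0.000
    endloop
  endfacet
  facet normal 0.0000 0.5133 0.8582
    outer loop
      vertex 0.000 0.000 13.788
      vertex 19.362 23.055 0.000
      vertex 0.000 23.055 0.000
    endloop
  endfacet
  facet normal -1.0000 0.0000 0.0000
    outer loop
      vertex 0.000 0.000 13.788
      vertex 0.000 23.055 0.000
      vertex 0.000 0.000 0.000
    endloop
  endfacet
  facet normal 1.0000 0.0000 0.0000
    outer loop
      vertex 19.362 0.000 0.000
      vertex 19.362 23.055 0.000
      vertex 19.362 0.000 13.788
    endloop
  endfacet
endsolid part

The G0 Z moves step by Δz≈2.758 mm. The G1 loops shrink linearly with z, so the solid tapers from its base footprint up to z≈13.8. Closing with a flat bottom cap and the tapered top and triangulating gives 8 facets — a wedge (ramp): 19.4 × 23.1 mm base, rising to 13.8 mm along the y=0 edge and sloping linearly to z=0 at y=23.1.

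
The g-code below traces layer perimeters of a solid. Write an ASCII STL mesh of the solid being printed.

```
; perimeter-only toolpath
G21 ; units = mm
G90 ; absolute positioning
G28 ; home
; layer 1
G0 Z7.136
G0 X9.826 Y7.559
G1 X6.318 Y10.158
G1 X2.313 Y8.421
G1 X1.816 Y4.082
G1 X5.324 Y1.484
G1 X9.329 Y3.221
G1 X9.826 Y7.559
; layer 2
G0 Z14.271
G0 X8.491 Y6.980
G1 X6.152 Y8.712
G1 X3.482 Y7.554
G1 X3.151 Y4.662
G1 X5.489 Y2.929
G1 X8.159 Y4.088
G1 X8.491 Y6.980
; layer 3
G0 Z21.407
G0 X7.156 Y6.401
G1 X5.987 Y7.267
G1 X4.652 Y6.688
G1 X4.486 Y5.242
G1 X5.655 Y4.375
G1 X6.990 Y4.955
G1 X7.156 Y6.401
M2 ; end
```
solid part
  facet normal 0.0000 0.0000 -1.0000
    outer loop
      vertex 1.144 9.287 0.000
      vertex 6.484 11.604 0.000
      vertex 11.161 8.139 0.000
    endloop
  endfacet
  facet normal 0.0000 0.0000 -1.0000
    outer loop
      vertex 0.481 3.503 0.000
      vertex 1.144 9.287 0.000
      vertex 11.161 8.139 0.000
    endloop
  endfacet
  facet normal 0.0000 0.0000 -1.0000
    outer loop
      vertex 5.158 0.038 0.000
      vertex 0.481 3.503 0.000
      vertex 11.161 8.139 0.000
    endloop
  endfacet
  facet normal 0.0000 0.0000 -1.0000
    outer loop
      vertex 10.498 2.355 0.000
      vertex 5.158 0.038 0.000
      vertex 11.161 8.139 0.000
    endloop
  endfacet
  facet normal 0.5862 0.7913 0.1739
    outer loop
      vertex 11.161 8.139 0.000
      vertex 6.484 11.604 0.000
      vertex 5.821 5.821 28.542
    endloop
  endfacet
  facet normal -0.3920 0.9034 0.1739
    outer loop
      vertex 6.484 11.604 0.000
      vertex 1.144 9.287 0.000
      vertex 5.821 5.821 28.542
    endloop
  endfacet
  facet normal -0.9784 0.1121 0.1739
    outer loop
      vertex 1.144 9.287 0.000
      vertex 0.481 3.503 0.000
      vertex 5.821 5.821 28.542
    endloop
  endfacet
  facet normal -0.5862 -0.7913 0.1739
    outer loop
      vertex 0.481 3.503 0.000
      vertex 5.158 0.038 0.000
      vertex 5.821 5.821 28.542
    endloop
  endfacet
  facet normal 0.3920 -0.9034 0.1739
    outer loop
      vertex 5.158 0.038 0.000
      vertex 10.498 2.355 0.000
      vertex 5.821 5.821 28.542
    endloop
  endfacet
  facet normal 0.9784 -0.1121 0.1739
    outer loop
      vertex 10.498 2.355 0.000
      vertex 11.161 8.139 0.000
      vertex 5.821 5.821 28.542
    endloop
  endfacet
endsolid part

The G0 Z moves step by Δz≈7.136 mm. The G1 loops shrink linearly with z, so the solid tapers from its base footprint up to z≈28.5. Closing with a flat bottom cap and the tapered top and triangulating gives 10 facets — a regular 6-sided pyramid, base circumscribed radius ≈ 5.82 mm, apex at z ≈ 28.5 mm.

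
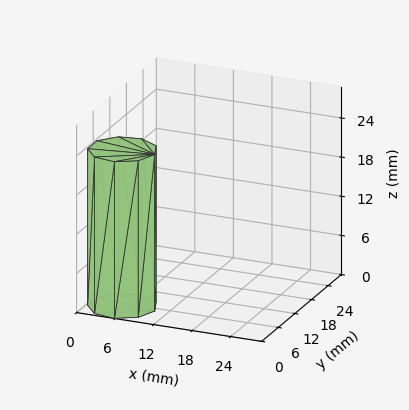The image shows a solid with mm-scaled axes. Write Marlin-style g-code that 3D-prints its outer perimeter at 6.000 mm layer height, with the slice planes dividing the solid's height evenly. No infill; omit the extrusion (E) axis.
Reading the render: the shape is a regular 9-sided prism (a cylinder approximated with 9 flat sides), circumscribed radius ≈ 5 mm, height ≈ 24 mm (dimensions read to the nearest mm from the axis ticks). For the g-code, the solid's height is divided into equal slices at the stated Δz and each level perimeter traced with G1 moves after a G0 lift.

; perimeter-only toolpath
G21 ; units = mm
G90 ; absolute positioning
G28 ; home
; layer 1
G0 Z6.000
G0 X10.000 Y5.000
G1 X8.830 Y8.214
G1 X5.868 Y9.924
G1 X2.500 Y9.330
G1 X0.302 Y6.710
G1 X0.302 Y3.290
G1 X2.500 Y0.670
G1 X5.868 Y0.076
G1 X8.830 Y1.786
G1 X10.000 Y5.000
; layer 2
G0 Z12.000
G0 X10.000 Y5.000
G1 X8.830 Y8.214
G1 X5.868 Y9.924
G1 X2.500 Y9.330
G1 X0.302 Y6.710
G1 X0.302 Y3.290
G1 X2.500 Y0.670
G1 X5.868 Y0.076
G1 X8.830 Y1.786
G1 X10.000 Y5.000
; layer 3
G0 Z18.000
G0 X10.000 Y5.000
G1 X8.830 Y8.214
G1 X5.868 Y9.924
G1 X2.500 Y9.330
G1 X0.302 Y6.710
G1 X0.302 Y3.290
G1 X2.500 Y0.670
G1 X5.868 Y0.076
G1 X8.830 Y1.786
G1 X10.000 Y5.000
; layer 4
G0 Z24.000
G0 X10.000 Y5.000
G1 X8.830 Y8.214
G1 X5.868 Y9.924
G1 X2.500 Y9.330
G1 X0.302 Y6.710
G1 X0.302 Y3.290
G1 X2.500 Y0.670
G1 X5.868 Y0.076
G1 X8.830 Y1.786
G1 X10.000 Y5.000
M2 ; end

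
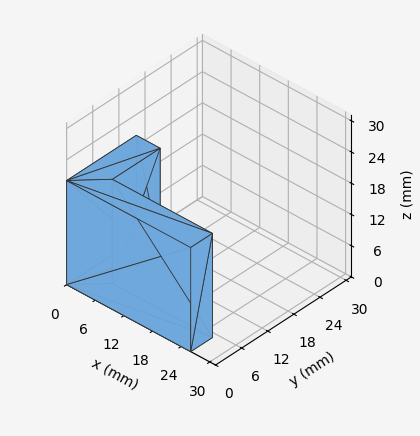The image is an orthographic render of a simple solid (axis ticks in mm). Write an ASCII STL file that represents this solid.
Reading the render: the shape is an L-shaped prism: outer 26 × 16 mm, arm thicknesses ≈ 5 mm (horizontal) and 5 mm (vertical), extruded 20 mm in z (dimensions read to the nearest mm from the axis ticks). For the STL, each face is triangulated and given an outward normal.

solid part
  facet normal 0.0000 0.0000 -1.0000
    outer loop
      vertex 26.0 5.0 0.0
      vertex 26.0 0.0 0.0
      vertex 0.0 0.0 0.0
    endloop
  endfacet
  facet normal 0.0000 0.0000 -1.0000
    outer loop
      vertex 5.0 5.0 0.0
      vertex 26.0 5.0 0.0
      vertex 0.0 0.0 0.0
    endloop
  endfacet
  facet normal 0.0000 0.0000 -1.0000
    outer loop
      vertex 5.0 16.0 0.0
      vertex 5.0 5.0 0.0
      vertex 0.0 0.0 0.0
    endloop
  endfacet
  facet normal 0.0000 0.0000 -1.0000
    outer loop
      vertex 0.0 16.0 0.0
      vertex 5.0 16.0 0.0
      vertex 0.0 0.0 0.0
    endloop
  endfacet
  facet normal 0.0000 0.0000 1.0000
    outer loop
      vertex 0.0 0.0 20.0
      vertex 26.0 0.0 20.0
      vertex 26.0 5.0 20.0
    endloop
  endfacet
  facet normal 0.0000 0.0000 1.0000
    outer loop
      vertex 0.0 0.0 20.0
      vertex 26.0 5.0 20.0
      vertex 5.0 5.0 20.0
    endloop
  endfacet
  facet normal 0.0000 0.0000 1.0000
    outer loop
      vertex 0.0 0.0 20.0
      vertex 5.0 5.0 20.0
      vertex 5.0 16.0 20.0
    endloop
  endfacet
  facet normal 0.0000 0.0000 1.0000
    outer loop
      vertex 0.0 0.0 20.0
      vertex 5.0 16.0 20.0
      vertex 0.0 16.0 20.0
    endloop
  endfacet
  facet normal 0.0000 -1.0000 0.0000
    outer loop
      vertex 0.0 0.0 0.0
      vertex 26.0 0.0 0.0
      vertex 26.0 0.0 20.0
    endloop
  endfacet
  facet normal 0.0000 -1.0000 0.0000
    outer loop
      vertex 0.0 0.0 0.0
      vertex 26.0 0.0 20.0
      vertex 0.0 0.0 20.0
    endloop
  endfacet
  facet normal 1.0000 0.0000 0.0000
    outer loop
      vertex 26.0 0.0 0.0
      vertex 26.0 5.0 0.0
      vertex 26.0 5.0 20.0
    endloop
  endfacet
  facet normal 1.0000 0.0000 0.0000
    outer loop
      vertex 26.0 0.0 0.0
      vertex 26.0 5.0 20.0
      vertex 26.0 0.0 20.0
    endloop
  endfacet
  facet normal 0.0000 1.0000 0.0000
    outer loop
      vertex 26.0 5.0 0.0
      vertex 5.0 5.0 0.0
      vertex 5.0 5.0 20.0
    endloop
  endfacet
  facet normal 0.0000 1.0000 0.0000
    outer loop
      vertex 26.0 5.0 0.0
      vertex 5.0 5.0 20.0
      vertex 26.0 5.0 20.0
    endloop
  endfacet
  facet normal 1.0000 0.0000 0.0000
    outer loop
      vertex 5.0 5.0 0.0
      vertex 5.0 16.0 0.0
      vertex 5.0 16.0 20.0
    endloop
  endfacet
  facet normal 1.0000 0.0000 0.0000
    outer loop
      vertex 5.0 5.0 0.0
      vertex 5.0 16.0 20.0
      vertex 5.0 5.0 20.0
    endloop
  endfacet
  facet normal 0.0000 1.0000 0.0000
    outer loop
      vertex 5.0 16.0 0.0
      vertex 0.0 16.0 0.0
      vertex 0.0 16.0 20.0
    endloop
  endfacet
  facet normal 0.0000 1.0000 0.0000
    outer loop
      vertex 5.0 16.0 0.0
      vertex 0.0 16.0 20.0
      vertex 5.0 16.0 20.0
    endloop
  endfacet
  facet normal -1.0000 0.0000 0.0000
    outer loop
      vertex 0.0 16.0 0.0
      vertex 0.0 0.0 0.0
      vertex 0.0 0.0 20.0
    endloop
  endfacet
  facet normal -1.0000 0.0000 0.0000
    outer loop
      vertex 0.0 16.0 0.0
      vertex 0.0 0.0 20.0
      vertex 0.0 16.0 20.0
    endloop
  endfacet
endsolid part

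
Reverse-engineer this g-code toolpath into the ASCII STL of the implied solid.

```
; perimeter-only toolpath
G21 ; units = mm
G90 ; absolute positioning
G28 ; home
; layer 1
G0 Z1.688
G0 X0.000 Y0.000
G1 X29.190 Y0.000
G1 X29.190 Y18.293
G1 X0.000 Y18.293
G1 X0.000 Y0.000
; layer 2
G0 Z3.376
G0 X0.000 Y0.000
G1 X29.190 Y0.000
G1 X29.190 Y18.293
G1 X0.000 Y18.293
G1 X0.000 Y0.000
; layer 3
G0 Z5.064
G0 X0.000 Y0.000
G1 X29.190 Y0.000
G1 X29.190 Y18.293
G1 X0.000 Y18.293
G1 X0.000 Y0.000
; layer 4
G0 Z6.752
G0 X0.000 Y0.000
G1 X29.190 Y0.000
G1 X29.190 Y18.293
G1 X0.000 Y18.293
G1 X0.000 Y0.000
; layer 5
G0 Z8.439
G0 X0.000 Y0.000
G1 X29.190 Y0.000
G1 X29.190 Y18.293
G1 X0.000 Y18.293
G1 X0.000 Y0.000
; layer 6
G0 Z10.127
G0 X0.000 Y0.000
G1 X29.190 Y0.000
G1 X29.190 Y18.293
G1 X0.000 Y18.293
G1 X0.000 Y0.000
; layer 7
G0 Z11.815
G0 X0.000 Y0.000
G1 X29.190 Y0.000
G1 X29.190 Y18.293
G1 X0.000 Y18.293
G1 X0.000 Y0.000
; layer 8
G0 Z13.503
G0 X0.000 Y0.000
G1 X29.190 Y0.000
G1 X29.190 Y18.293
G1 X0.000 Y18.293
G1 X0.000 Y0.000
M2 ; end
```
solid part
  facet normal 0.0000 0.0000 -1.0000
    outer loop
      vertex 29.190 18.293 0.000
      vertex 29.190 0.000 0.000
      vertex 0.000 0.000 0.000
    endloop
  endfacet
  facet normal 0.0000 0.0000 -1.0000
    outer loop
      vertex 0.000 18.293 0.000
      vertex 29.190 18.293 0.000
      vertex 0.000 0.000 0.000
    endloop
  endfacet
  facet normal 0.0000 0.0000 1.0000
    outer loop
      vertex 0.000 0.000 13.503
      vertex 29.190 0.000 13.503
      vertex 29.190 18.293 13.503
    endloop
  endfacet
  facet normal 0.0000 0.0000 1.0000
    outer loop
      vertex 0.000 0.000 13.503
      vertex 29.190 18.293 13.503
      vertex 0.000 18.293 13.503
    endloop
  endfacet
  facet normal 0.0000 -1.0000 0.0000
    outer loop
      vertex 0.000 0.000 0.000
      vertex 29.190 0.000 0.000
      vertex 29.190 0.000 13.503
    endloop
  endfacet
  facet normal 0.0000 -1.0000 0.0000
    outer loop
      vertex 0.000 0.000 0.000
      vertex 29.190 0.000 13.503
      vertex 0.000 0.000 13.503
    endloop
  endfacet
  facet normal 0.0000 1.0000 0.0000
    outer loop
      vertex 29.190 18.293 13.503
      vertex 29.190 18.293 0.000
      vertex 0.000 18.293 0.000
    endloop
  endfacet
  facet normal 0.0000 1.0000 0.0000
    outer loop
      vertex 0.000 18.293 13.503
      vertex 29.190 18.293 13.503
      vertex 0.000 18.293 0.000
    endloop
  endfacet
  facet normal -1.0000 0.0000 0.0000
    outer loop
      vertex 0.000 18.293 13.503
      vertex 0.000 18.293 0.000
      vertex 0.000 0.000 0.000
    endloop
  endfacet
  facet normal -1.0000 0.0000 0.0000
    outer loop
      vertex 0.000 0.000 13.503
      vertex 0.000 18.293 13.503
      vertex 0.000 0.000 0.000
    endloop
  endfacet
  facet normal 1.0000 0.0000 0.0000
    outer loop
      vertex 29.190 0.000 0.000
      vertex 29.190 18.293 0.000
      vertex 29.190 18.293 13.503
    endloop
  endfacet
  facet normal 1.0000 0.0000 0.0000
    outer loop
      vertex 29.190 0.000 0.000
      vertex 29.190 18.293 13.503
      vertex 29.190 0.000 13.503
    endloop
  endfacet
endsolid part

The G0 Z moves step by Δz≈1.688 mm. Every layer's G1 loop is the same polygon, so the solid is a straight extrusion of it from z=0 to z≈13.5. Closing with flat bottom and top caps and triangulating gives 12 facets — a rectangular box, roughly 29.2 × 18.3 mm footprint and 13.5 mm tall.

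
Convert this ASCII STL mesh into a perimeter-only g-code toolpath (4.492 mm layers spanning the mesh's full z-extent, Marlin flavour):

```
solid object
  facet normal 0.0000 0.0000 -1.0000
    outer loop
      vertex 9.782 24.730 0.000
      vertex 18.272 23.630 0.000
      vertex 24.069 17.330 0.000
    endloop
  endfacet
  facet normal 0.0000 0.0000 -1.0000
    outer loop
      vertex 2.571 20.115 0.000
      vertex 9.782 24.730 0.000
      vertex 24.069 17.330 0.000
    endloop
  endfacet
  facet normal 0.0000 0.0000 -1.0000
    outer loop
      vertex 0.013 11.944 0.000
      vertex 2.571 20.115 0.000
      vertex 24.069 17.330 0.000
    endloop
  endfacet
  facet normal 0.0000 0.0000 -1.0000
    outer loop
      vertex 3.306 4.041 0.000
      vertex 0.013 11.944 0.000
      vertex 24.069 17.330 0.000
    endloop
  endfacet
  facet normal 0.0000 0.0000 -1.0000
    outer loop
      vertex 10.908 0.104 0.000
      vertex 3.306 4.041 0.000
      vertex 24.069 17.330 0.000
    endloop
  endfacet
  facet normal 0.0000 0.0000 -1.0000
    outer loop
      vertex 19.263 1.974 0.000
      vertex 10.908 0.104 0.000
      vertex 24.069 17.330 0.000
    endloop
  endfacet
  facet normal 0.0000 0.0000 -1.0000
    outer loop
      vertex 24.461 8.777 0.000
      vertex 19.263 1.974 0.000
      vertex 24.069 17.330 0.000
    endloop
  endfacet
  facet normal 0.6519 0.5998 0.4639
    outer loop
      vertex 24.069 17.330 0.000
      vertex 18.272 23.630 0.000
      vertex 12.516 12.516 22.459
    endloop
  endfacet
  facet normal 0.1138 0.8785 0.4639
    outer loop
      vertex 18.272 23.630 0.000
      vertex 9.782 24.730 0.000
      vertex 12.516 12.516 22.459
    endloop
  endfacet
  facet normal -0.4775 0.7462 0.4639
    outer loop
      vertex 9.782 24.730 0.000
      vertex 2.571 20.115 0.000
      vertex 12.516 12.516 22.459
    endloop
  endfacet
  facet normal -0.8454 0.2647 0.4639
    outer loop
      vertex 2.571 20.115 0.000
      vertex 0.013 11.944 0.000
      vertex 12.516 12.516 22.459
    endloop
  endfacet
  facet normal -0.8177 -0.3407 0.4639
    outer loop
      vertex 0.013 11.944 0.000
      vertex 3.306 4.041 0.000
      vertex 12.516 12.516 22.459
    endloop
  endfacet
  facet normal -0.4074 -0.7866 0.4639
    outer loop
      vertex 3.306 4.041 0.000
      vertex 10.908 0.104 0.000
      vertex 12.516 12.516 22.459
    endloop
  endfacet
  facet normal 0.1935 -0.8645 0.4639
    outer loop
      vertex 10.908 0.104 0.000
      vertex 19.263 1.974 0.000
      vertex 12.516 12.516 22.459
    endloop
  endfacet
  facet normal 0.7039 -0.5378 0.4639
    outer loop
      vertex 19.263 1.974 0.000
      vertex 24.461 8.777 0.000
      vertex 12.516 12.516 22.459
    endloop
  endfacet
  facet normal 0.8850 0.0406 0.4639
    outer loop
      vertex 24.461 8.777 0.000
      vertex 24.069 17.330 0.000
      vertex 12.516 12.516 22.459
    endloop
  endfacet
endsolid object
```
; perimeter-only toolpath
G21 ; units = mm
G90 ; absolute positioning
G28 ; home
; layer 1
G0 Z4.492
G0 X21.758 Y16.367
G1 X17.121 Y21.407
G1 X10.329 Y22.287
G1 X4.560 Y18.595
G1 X2.514 Y12.058
G1 X5.148 Y5.736
G1 X11.230 Y2.586
G1 X17.914 Y4.082
G1 X22.072 Y9.525
G1 X21.758 Y16.367
; layer 2
G0 Z8.984
G0 X19.448 Y15.404
G1 X15.970 Y19.184
G1 X10.876 Y19.844
G1 X6.549 Y17.075
G1 X5.014 Y12.173
G1 X6.990 Y7.431
G1 X11.551 Y5.069
G1 X16.564 Y6.191
G1 X19.683 Y10.273
G1 X19.448 Y15.404
; layer 3
G0 Z13.475
G0 X17.137 Y14.442
G1 X14.818 Y16.962
G1 X11.422 Y17.402
G1 X8.538 Y15.556
G1 X7.515 Y12.287
G1 X8.832 Y9.126
G1 X11.873 Y7.551
G1 X15.215 Y8.299
G1 X17.294 Y11.020
G1 X17.137 Y14.442
; layer 4
G0 Z17.967
G0 X14.827 Y13.479
G1 X13.667 Y14.739
G1 X11.969 Y14.959
G1 X10.527 Y14.036
G1 X10.015 Y12.402
G1 X10.674 Y10.821
G1 X12.194 Y10.034
G1 X13.865 Y10.408
G1 X14.905 Y11.768
G1 X14.827 Y13.479
M2 ; end

The solid is a regular 9-sided pyramid, base circumscribed radius ≈ 12.5 mm, apex at z ≈ 22.5 mm. Slicing at Δz = 4.492 mm — 5 equal slices spanning the solid's height, so layer i sits at z = i·h/5 — gives 4 non-empty perimeters. Each is a 9-segment closed polygon; G0 lifts to the layer z and rapids to the start vertex, then G1 traces the edges. The cross-section shrinks linearly with z (the slice at the apex is degenerate and omitted).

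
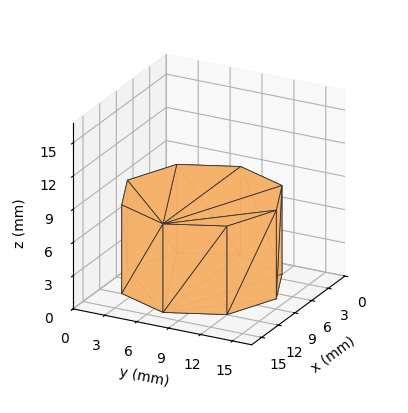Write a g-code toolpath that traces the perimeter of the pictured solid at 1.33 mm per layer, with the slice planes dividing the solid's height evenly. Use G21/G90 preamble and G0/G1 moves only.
Reading the render: the shape is a regular 8-sided prism (a cylinder approximated with 8 flat sides), circumscribed radius ≈ 7 mm, height ≈ 8 mm (dimensions read to the nearest mm from the axis ticks). For the g-code, the solid's height is divided into equal slices at the stated Δz and each level perimeter traced with G1 moves after a G0 lift.

; perimeter-only toolpath
G21 ; units = mm
G90 ; absolute positioning
G28 ; home
; layer 1
G0 Z1.33
G0 X14.00 Y7.00
G1 X11.95 Y11.95
G1 X7.00 Y14.00
G1 X2.05 Y11.95
G1 X0.00 Y7.00
G1 X2.05 Y2.05
G1 X7.00 Y0.00
G1 X11.95 Y2.05
G1 X14.00 Y7.00
; layer 2
G0 Z2.67
G0 X14.00 Y7.00
G1 X11.95 Y11.95
G1 X7.00 Y14.00
G1 X2.05 Y11.95
G1 X0.00 Y7.00
G1 X2.05 Y2.05
G1 X7.00 Y0.00
G1 X11.95 Y2.05
G1 X14.00 Y7.00
; layer 3
G0 Z4.00
G0 X14.00 Y7.00
G1 X11.95 Y11.95
G1 X7.00 Y14.00
G1 X2.05 Y11.95
G1 X0.00 Y7.00
G1 X2.05 Y2.05
G1 X7.00 Y0.00
G1 X11.95 Y2.05
G1 X14.00 Y7.00
; layer 4
G0 Z5.33
G0 X14.00 Y7.00
G1 X11.95 Y11.95
G1 X7.00 Y14.00
G1 X2.05 Y11.95
G1 X0.00 Y7.00
G1 X2.05 Y2.05
G1 X7.00 Y0.00
G1 X11.95 Y2.05
G1 X14.00 Y7.00
; layer 5
G0 Z6.67
G0 X14.00 Y7.00
G1 X11.95 Y11.95
G1 X7.00 Y14.00
G1 X2.05 Y11.95
G1 X0.00 Y7.00
G1 X2.05 Y2.05
G1 X7.00 Y0.00
G1 X11.95 Y2.05
G1 X14.00 Y7.00
; layer 6
G0 Z8.00
G0 X14.00 Y7.00
G1 X11.95 Y11.95
G1 X7.00 Y14.00
G1 X2.05 Y11.95
G1 X0.00 Y7.00
G1 X2.05 Y2.05
G1 X7.00 Y0.00
G1 X11.95 Y2.05
G1 X14.00 Y7.00
M2 ; end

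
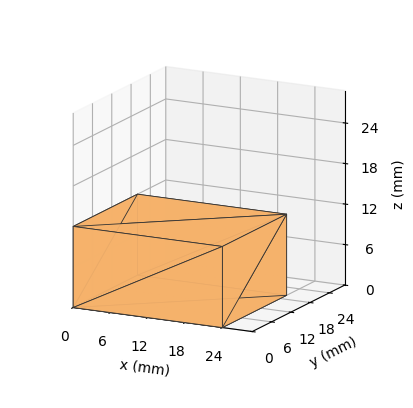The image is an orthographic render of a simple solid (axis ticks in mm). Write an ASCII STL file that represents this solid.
Reading the render: the shape is a rectangular box, roughly 24 × 20 mm footprint and 12 mm tall (dimensions read to the nearest mm from the axis ticks). For the STL, each face is triangulated and given an outward normal.

solid part
  facet normal 0.0000 0.0000 -1.0000
    outer loop
      vertex 24.0 20.0 0.0
      vertex 24.0 0.0 0.0
      vertex 0.0 0.0 0.0
    endloop
  endfacet
  facet normal 0.0000 0.0000 -1.0000
    outer loop
      vertex 0.0 20.0 0.0
      vertex 24.0 20.0 0.0
      vertex 0.0 0.0 0.0
    endloop
  endfacet
  facet normal 0.0000 0.0000 1.0000
    outer loop
      vertex 0.0 0.0 12.0
      vertex 24.0 0.0 12.0
      vertex 24.0 20.0 12.0
    endloop
  endfacet
  facet normal 0.0000 0.0000 1.0000
    outer loop
      vertex 0.0 0.0 12.0
      vertex 24.0 20.0 12.0
      vertex 0.0 20.0 12.0
    endloop
  endfacet
  facet normal 0.0000 -1.0000 0.0000
    outer loop
      vertex 0.0 0.0 0.0
      vertex 24.0 0.0 0.0
      vertex 24.0 0.0 12.0
    endloop
  endfacet
  facet normal 0.0000 -1.0000 0.0000
    outer loop
      vertex 0.0 0.0 0.0
      vertex 24.0 0.0 12.0
      vertex 0.0 0.0 12.0
    endloop
  endfacet
  facet normal 0.0000 1.0000 0.0000
    outer loop
      vertex 24.0 20.0 12.0
      vertex 24.0 20.0 0.0
      vertex 0.0 20.0 0.0
    endloop
  endfacet
  facet normal 0.0000 1.0000 0.0000
    outer loop
      vertex 0.0 20.0 12.0
      vertex 24.0 20.0 12.0
      vertex 0.0 20.0 0.0
    endloop
  endfacet
  facet normal -1.0000 0.0000 0.0000
    outer loop
      vertex 0.0 20.0 12.0
      vertex 0.0 20.0 0.0
      vertex 0.0 0.0 0.0
    endloop
  endfacet
  facet normal -1.0000 0.0000 0.0000
    outer loop
      vertex 0.0 0.0 12.0
      vertex 0.0 20.0 12.0
      vertex 0.0 0.0 0.0
    endloop
  endfacet
  facet normal 1.0000 0.0000 0.0000
    outer loop
      vertex 24.0 0.0 0.0
      vertex 24.0 20.0 0.0
      vertex 24.0 20.0 12.0
    endloop
  endfacet
  facet normal 1.0000 0.0000 0.0000
    outer loop
      vertex 24.0 0.0 0.0
      vertex 24.0 20.0 12.0
      vertex 24.0 0.0 12.0
    endloop
  endfacet
endsolid part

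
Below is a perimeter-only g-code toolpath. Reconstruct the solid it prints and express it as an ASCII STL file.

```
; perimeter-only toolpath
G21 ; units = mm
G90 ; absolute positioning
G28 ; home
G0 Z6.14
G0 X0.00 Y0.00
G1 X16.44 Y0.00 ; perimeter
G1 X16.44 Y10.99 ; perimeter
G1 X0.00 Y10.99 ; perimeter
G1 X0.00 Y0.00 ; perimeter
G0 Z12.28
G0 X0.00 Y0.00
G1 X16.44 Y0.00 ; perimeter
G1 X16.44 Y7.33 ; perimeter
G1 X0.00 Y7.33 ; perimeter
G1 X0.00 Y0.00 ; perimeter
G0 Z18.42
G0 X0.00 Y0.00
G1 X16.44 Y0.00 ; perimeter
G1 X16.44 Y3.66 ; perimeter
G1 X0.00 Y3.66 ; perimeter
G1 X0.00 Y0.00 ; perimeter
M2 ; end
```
solid part
  facet normal 0.0000 0.0000 -1.0000
    outer loop
      vertex 16.44 14.65 0.00
      vertex 16.44 0.00 0.00
      vertex 0.00 0.00 0.00
    endloop
  endfacet
  facet normal 0.0000 0.0000 -1.0000
    outer loop
      vertex 0.00 14.65 0.00
      vertex 16.44 14.65 0.00
      vertex 0.00 0.00 0.00
    endloop
  endfacet
  facet normal 0.0000 -1.0000 0.0000
    outer loop
      vertex 0.00 0.00 0.00
      vertex 16.44 0.00 0.00
      vertex 16.44 0.00 24.56
    endloop
  endfacet
  facet normal 0.0000 -1.0000 0.0000
    outer loop
      vertex 0.00 0.00 0.00
      vertex 16.44 0.00 24.56
      vertex 0.00 0.00 24.56
    endloop
  endfacet
  facet normal 0.0000 0.8588 0.5123
    outer loop
      vertex 0.00 0.00 24.56
      vertex 16.44 0.00 24.56
      vertex 16.44 14.65 0.00
    endloop
  endfacet
  facet normal 0.0000 0.8588 0.5123
    outer loop
      vertex 0.00 0.00 24.56
      vertex 16.44 14.65 0.00
      vertex 0.00 14.65 0.00
    endloop
  endfacet
  facet normal -1.0000 0.0000 0.0000
    outer loop
      vertex 0.00 0.00 24.56
      vertex 0.00 14.65 0.00
      vertex 0.00 0.00 0.00
    endloop
  endfacet
  facet normal 1.0000 0.0000 0.0000
    outer loop
      vertex 16.44 0.00 0.00
      vertex 16.44 14.65 0.00
      vertex 16.44 0.00 24.56
    endloop
  endfacet
endsolid part

The G0 Z moves step by Δz≈6.14 mm. The G1 loops shrink linearly with z, so the solid tapers from its base footprint up to z≈24.6. Closing with a flat bottom cap and the tapered top and triangulating gives 8 facets — a wedge (ramp): 16.4 × 14.7 mm base, rising to 24.6 mm along the y=0 edge and sloping linearly to z=0 at y=14.7.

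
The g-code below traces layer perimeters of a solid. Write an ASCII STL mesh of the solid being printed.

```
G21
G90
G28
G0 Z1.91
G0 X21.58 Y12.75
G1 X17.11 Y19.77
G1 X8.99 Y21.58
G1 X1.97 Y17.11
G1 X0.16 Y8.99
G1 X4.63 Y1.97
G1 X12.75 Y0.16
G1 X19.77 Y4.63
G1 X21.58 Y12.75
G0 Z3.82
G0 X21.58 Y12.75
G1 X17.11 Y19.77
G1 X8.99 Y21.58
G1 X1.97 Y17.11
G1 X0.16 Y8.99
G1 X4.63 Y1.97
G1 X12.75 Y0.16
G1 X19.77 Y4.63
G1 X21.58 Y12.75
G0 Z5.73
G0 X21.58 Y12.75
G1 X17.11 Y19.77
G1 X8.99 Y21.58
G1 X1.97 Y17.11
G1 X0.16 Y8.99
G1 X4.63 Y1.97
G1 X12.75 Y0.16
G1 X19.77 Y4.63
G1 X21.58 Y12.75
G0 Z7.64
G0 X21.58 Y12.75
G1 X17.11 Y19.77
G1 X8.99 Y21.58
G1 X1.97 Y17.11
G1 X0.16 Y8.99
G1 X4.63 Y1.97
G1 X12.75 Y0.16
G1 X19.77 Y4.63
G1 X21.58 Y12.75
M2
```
solid part
  facet normal 0.0000 0.0000 -1.0000
    outer loop
      vertex 8.99 21.58 0.00
      vertex 17.11 19.77 0.00
      vertex 21.58 12.75 0.00
    endloop
  endfacet
  facet normal 0.0000 0.0000 -1.0000
    outer loop
      vertex 1.97 17.11 0.00
      vertex 8.99 21.58 0.00
      vertex 21.58 12.75 0.00
    endloop
  endfacet
  facet normal 0.0000 0.0000 -1.0000
    outer loop
      vertex 0.16 8.99 0.00
      vertex 1.97 17.11 0.00
      vertex 21.58 12.75 0.00
    endloop
  endfacet
  facet normal 0.0000 0.0000 -1.0000
    outer loop
      vertex 4.63 1.97 0.00
      vertex 0.16 8.99 0.00
      vertex 21.58 12.75 0.00
    endloop
  endfacet
  facet normal 0.0000 0.0000 -1.0000
    outer loop
      vertex 12.75 0.16 0.00
      vertex 4.63 1.97 0.00
      vertex 21.58 12.75 0.00
    endloop
  endfacet
  facet normal 0.0000 0.0000 -1.0000
    outer loop
      vertex 19.77 4.63 0.00
      vertex 12.75 0.16 0.00
      vertex 21.58 12.75 0.00
    endloop
  endfacet
  facet normal 0.0000 0.0000 1.0000
    outer loop
      vertex 21.58 12.75 7.64
      vertex 17.11 19.77 7.64
      vertex 8.99 21.58 7.64
    endloop
  endfacet
  facet normal 0.0000 0.0000 1.0000
    outer loop
      vertex 21.58 12.75 7.64
      vertex 8.99 21.58 7.64
      vertex 1.97 17.11 7.64
    endloop
  endfacet
  facet normal 0.0000 0.0000 1.0000
    outer loop
      vertex 21.58 12.75 7.64
      vertex 1.97 17.11 7.64
      vertex 0.16 8.99 7.64
    endloop
  endfacet
  facet normal 0.0000 0.0000 1.0000
    outer loop
      vertex 21.58 12.75 7.64
      vertex 0.16 8.99 7.64
      vertex 4.63 1.97 7.64
    endloop
  endfacet
  facet normal 0.0000 0.0000 1.0000
    outer loop
      vertex 21.58 12.75 7.64
      vertex 4.63 1.97 7.64
      vertex 12.75 0.16 7.64
    endloop
  endfacet
  facet normal 0.0000 0.0000 1.0000
    outer loop
      vertex 21.58 12.75 7.64
      vertex 12.75 0.16 7.64
      vertex 19.77 4.63 7.64
    endloop
  endfacet
  facet normal 0.8435 0.5371 0.0000
    outer loop
      vertex 21.58 12.75 0.00
      vertex 17.11 19.77 0.00
      vertex 17.11 19.77 7.64
    endloop
  endfacet
  facet normal 0.8435 0.5371 0.0000
    outer loop
      vertex 21.58 12.75 0.00
      vertex 17.11 19.77 7.64
      vertex 21.58 12.75 7.64
    endloop
  endfacet
  facet normal 0.2176 0.9760 0.0000
    outer loop
      vertex 17.11 19.77 0.00
      vertex 8.99 21.58 0.00
      vertex 8.99 21.58 7.64
    endloop
  endfacet
  facet normal 0.2176 0.9760 0.0000
    outer loop
      vertex 17.11 19.77 0.00
      vertex 8.99 21.58 7.64
      vertex 17.11 19.77 7.64
    endloop
  endfacet
  facet normal -0.5371 0.8435 0.0000
    outer loop
      vertex 8.99 21.58 0.00
      vertex 1.97 17.11 0.00
      vertex 1.97 17.11 7.64
    endloop
  endfacet
  facet normal -0.5371 0.8435 0.0000
    outer loop
      vertex 8.99 21.58 0.00
      vertex 1.97 17.11 7.64
      vertex 8.99 21.58 7.64
    endloop
  endfacet
  facet normal -0.9760 0.2176 0.0000
    outer loop
      vertex 1.97 17.11 0.00
      vertex 0.16 8.99 0.00
      vertex 0.16 8.99 7.64
    endloop
  endfacet
  facet normal -0.9760 0.2176 0.0000
    outer loop
      vertex 1.97 17.11 0.00
      vertex 0.16 8.99 7.64
      vertex 1.97 17.11 7.64
    endloop
  endfacet
  facet normal -0.8435 -0.5371 0.0000
    outer loop
      vertex 0.16 8.99 0.00
      vertex 4.63 1.97 0.00
      vertex 4.63 1.97 7.64
    endloop
  endfacet
  facet normal -0.8435 -0.5371 0.0000
    outer loop
      vertex 0.16 8.99 0.00
      vertex 4.63 1.97 7.64
      vertex 0.16 8.99 7.64
    endloop
  endfacet
  facet normal -0.2176 -0.9760 0.0000
    outer loop
      vertex 4.63 1.97 0.00
      vertex 12.75 0.16 0.00
      vertex 12.75 0.16 7.64
    endloop
  endfacet
  facet normal -0.2176 -0.9760 0.0000
    outer loop
      vertex 4.63 1.97 0.00
      vertex 12.75 0.16 7.64
      vertex 4.63 1.97 7.64
    endloop
  endfacet
  facet normal 0.5371 -0.8435 0.0000
    outer loop
      vertex 12.75 0.16 0.00
      vertex 19.77 4.63 0.00
      vertex 19.77 4.63 7.64
    endloop
  endfacet
  facet normal 0.5371 -0.8435 0.0000
    outer loop
      vertex 12.75 0.16 0.00
      vertex 19.77 4.63 7.64
      vertex 12.75 0.16 7.64
    endloop
  endfacet
  facet normal 0.9760 -0.2176 0.0000
    outer loop
      vertex 19.77 4.63 0.00
      vertex 21.58 12.75 0.00
      vertex 21.58 12.75 7.64
    endloop
  endfacet
  facet normal 0.9760 -0.2176 0.0000
    outer loop
      vertex 19.77 4.63 0.00
      vertex 21.58 12.75 7.64
      vertex 19.77 4.63 7.64
    endloop
  endfacet
endsolid part

The G0 Z moves step by Δz≈1.91 mm. Every layer's G1 loop is the same polygon, so the solid is a straight extrusion of it from z=0 to z≈7.64. Closing with flat bottom and top caps and triangulating gives 28 facets — a regular 8-sided prism (a cylinder approximated with 8 flat sides), circumscribed radius ≈ 10.9 mm, height ≈ 7.64 mm.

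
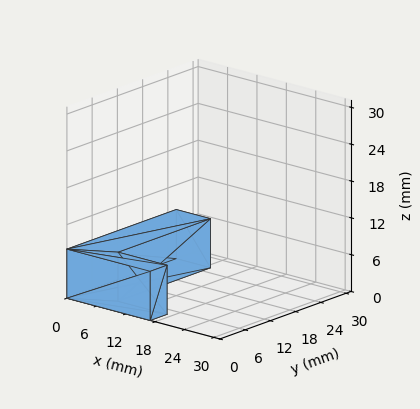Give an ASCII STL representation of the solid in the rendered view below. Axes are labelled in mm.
Reading the render: the shape is an L-shaped prism: outer 17 × 26 mm, arm thicknesses ≈ 4 mm (horizontal) and 7 mm (vertical), extruded 8 mm in z (dimensions read to the nearest mm from the axis ticks). For the STL, each face is triangulated and given an outward normal.

solid part
  facet normal 0.0000 0.0000 -1.0000
    outer loop
      vertex 17.0 4.0 0.0
      vertex 17.0 0.0 0.0
      vertex 0.0 0.0 0.0
    endloop
  endfacet
  facet normal 0.0000 0.0000 -1.0000
    outer loop
      vertex 7.0 4.0 0.0
      vertex 17.0 4.0 0.0
      vertex 0.0 0.0 0.0
    endloop
  endfacet
  facet normal 0.0000 0.0000 -1.0000
    outer loop
      vertex 7.0 26.0 0.0
      vertex 7.0 4.0 0.0
      vertex 0.0 0.0 0.0
    endloop
  endfacet
  facet normal 0.0000 0.0000 -1.0000
    outer loop
      vertex 0.0 26.0 0.0
      vertex 7.0 26.0 0.0
      vertex 0.0 0.0 0.0
    endloop
  endfacet
  facet normal 0.0000 0.0000 1.0000
    outer loop
      vertex 0.0 0.0 8.0
      vertex 17.0 0.0 8.0
      vertex 17.0 4.0 8.0
    endloop
  endfacet
  facet normal 0.0000 0.0000 1.0000
    outer loop
      vertex 0.0 0.0 8.0
      vertex 17.0 4.0 8.0
      vertex 7.0 4.0 8.0
    endloop
  endfacet
  facet normal 0.0000 0.0000 1.0000
    outer loop
      vertex 0.0 0.0 8.0
      vertex 7.0 4.0 8.0
      vertex 7.0 26.0 8.0
    endloop
  endfacet
  facet normal 0.0000 0.0000 1.0000
    outer loop
      vertex 0.0 0.0 8.0
      vertex 7.0 26.0 8.0
      vertex 0.0 26.0 8.0
    endloop
  endfacet
  facet normal 0.0000 -1.0000 0.0000
    outer loop
      vertex 0.0 0.0 0.0
      vertex 17.0 0.0 0.0
      vertex 17.0 0.0 8.0
    endloop
  endfacet
  facet normal 0.0000 -1.0000 0.0000
    outer loop
      vertex 0.0 0.0 0.0
      vertex 17.0 0.0 8.0
      vertex 0.0 0.0 8.0
    endloop
  endfacet
  facet normal 1.0000 0.0000 0.0000
    outer loop
      vertex 17.0 0.0 0.0
      vertex 17.0 4.0 0.0
      vertex 17.0 4.0 8.0
    endloop
  endfacet
  facet normal 1.0000 0.0000 0.0000
    outer loop
      vertex 17.0 0.0 0.0
      vertex 17.0 4.0 8.0
      vertex 17.0 0.0 8.0
    endloop
  endfacet
  facet normal 0.0000 1.0000 0.0000
    outer loop
      vertex 17.0 4.0 0.0
      vertex 7.0 4.0 0.0
      vertex 7.0 4.0 8.0
    endloop
  endfacet
  facet normal 0.0000 1.0000 0.0000
    outer loop
      vertex 17.0 4.0 0.0
      vertex 7.0 4.0 8.0
      vertex 17.0 4.0 8.0
    endloop
  endfacet
  facet normal 1.0000 0.0000 0.0000
    outer loop
      vertex 7.0 4.0 0.0
      vertex 7.0 26.0 0.0
      vertex 7.0 26.0 8.0
    endloop
  endfacet
  facet normal 1.0000 0.0000 0.0000
    outer loop
      vertex 7.0 4.0 0.0
      vertex 7.0 26.0 8.0
      vertex 7.0 4.0 8.0
    endloop
  endfacet
  facet normal 0.0000 1.0000 0.0000
    outer loop
      vertex 7.0 26.0 0.0
      vertex 0.0 26.0 0.0
      vertex 0.0 26.0 8.0
    endloop
  endfacet
  facet normal 0.0000 1.0000 0.0000
    outer loop
      vertex 7.0 26.0 0.0
      vertex 0.0 26.0 8.0
      vertex 7.0 26.0 8.0
    endloop
  endfacet
  facet normal -1.0000 0.0000 0.0000
    outer loop
      vertex 0.0 26.0 0.0
      vertex 0.0 0.0 0.0
      vertex 0.0 0.0 8.0
    endloop
  endfacet
  facet normal -1.0000 0.0000 0.0000
    outer loop
      vertex 0.0 26.0 0.0
      vertex 0.0 0.0 8.0
      vertex 0.0 26.0 8.0
    endloop
  endfacet
endsolid part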